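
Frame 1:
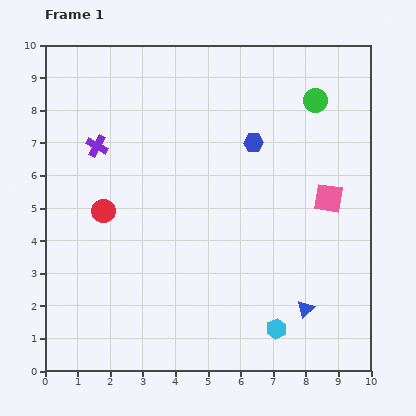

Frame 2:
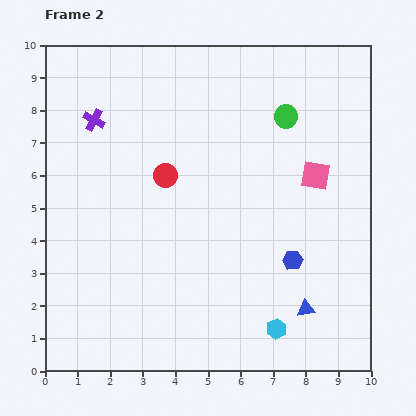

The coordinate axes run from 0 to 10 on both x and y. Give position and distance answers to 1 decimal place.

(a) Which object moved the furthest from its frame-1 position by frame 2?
the blue hexagon

(moved 3.8; next 2.2)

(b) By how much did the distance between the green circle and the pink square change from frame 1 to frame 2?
-1.0

Distance in frame 1: 3.0. Distance in frame 2: 2.0.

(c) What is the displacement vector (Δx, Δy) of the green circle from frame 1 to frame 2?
(-0.9, -0.5)

The green circle was at (8.3, 8.3) in frame 1 and (7.4, 7.8) in frame 2.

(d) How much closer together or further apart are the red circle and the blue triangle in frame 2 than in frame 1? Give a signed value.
-1.0

Distance in frame 1: 6.9. Distance in frame 2: 5.9.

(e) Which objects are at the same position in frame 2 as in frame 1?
the cyan hexagon, the blue triangle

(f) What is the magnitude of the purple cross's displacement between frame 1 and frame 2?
0.8

The purple cross moved from (1.6, 6.9) to (1.5, 7.7), a distance of √(0.1² + 0.8²) ≈ 0.8.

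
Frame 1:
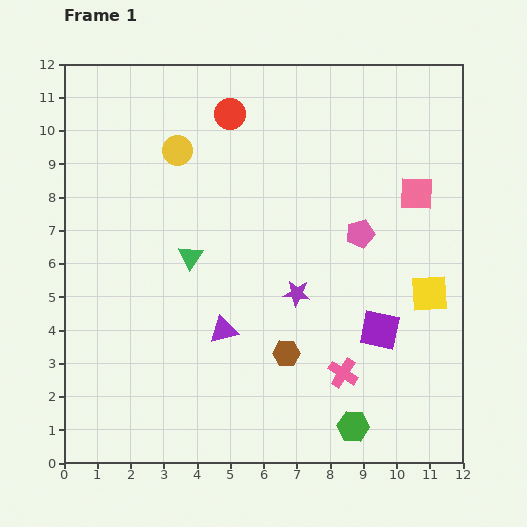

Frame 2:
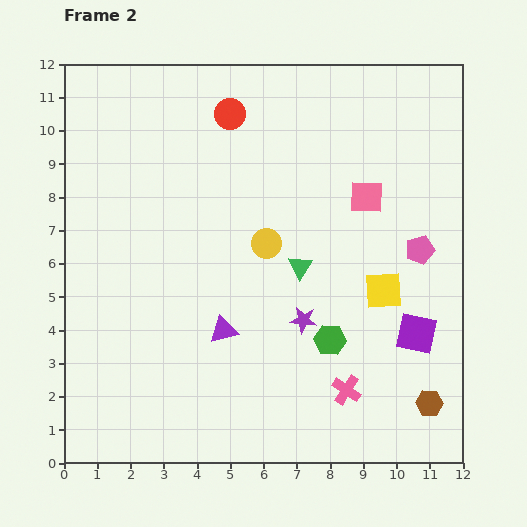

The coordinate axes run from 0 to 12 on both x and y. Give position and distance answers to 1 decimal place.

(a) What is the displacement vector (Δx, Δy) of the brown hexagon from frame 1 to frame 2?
(4.3, -1.5)

The brown hexagon was at (6.7, 3.3) in frame 1 and (11.0, 1.8) in frame 2.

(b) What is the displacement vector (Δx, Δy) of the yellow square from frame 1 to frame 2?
(-1.4, 0.1)

The yellow square was at (11.0, 5.1) in frame 1 and (9.6, 5.2) in frame 2.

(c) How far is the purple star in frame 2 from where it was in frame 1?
0.8

The purple star moved from (7.0, 5.1) to (7.2, 4.3), a distance of √(0.2² + 0.8²) ≈ 0.8.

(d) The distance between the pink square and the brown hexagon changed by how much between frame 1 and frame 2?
+0.3

Distance in frame 1: 6.2. Distance in frame 2: 6.5.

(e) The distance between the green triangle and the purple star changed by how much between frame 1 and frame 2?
-1.8

Distance in frame 1: 3.4. Distance in frame 2: 1.6.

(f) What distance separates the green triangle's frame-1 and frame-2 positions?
3.3

The green triangle moved from (3.8, 6.2) to (7.1, 5.9), a distance of √(3.3² + 0.3²) ≈ 3.3.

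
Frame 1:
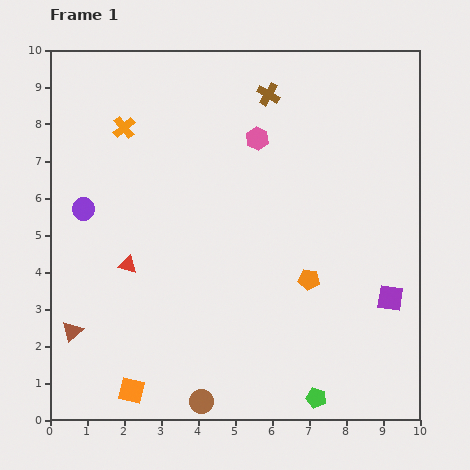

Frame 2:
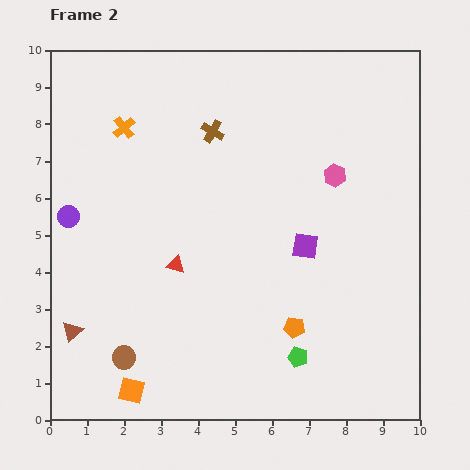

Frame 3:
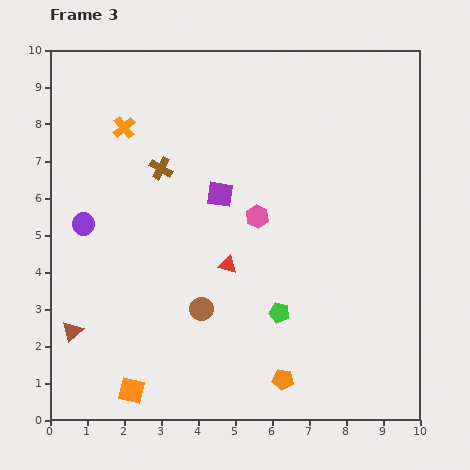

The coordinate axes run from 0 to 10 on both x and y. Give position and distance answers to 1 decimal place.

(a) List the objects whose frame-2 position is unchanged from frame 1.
the orange cross, the brown triangle, the orange square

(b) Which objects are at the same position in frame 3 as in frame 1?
the orange cross, the brown triangle, the orange square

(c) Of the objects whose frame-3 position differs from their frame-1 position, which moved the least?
the purple circle

(moved 0.4)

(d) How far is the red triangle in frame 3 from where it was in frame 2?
1.4

The red triangle moved from (3.4, 4.2) to (4.8, 4.2), a distance of √(1.4² + 0.0²) ≈ 1.4.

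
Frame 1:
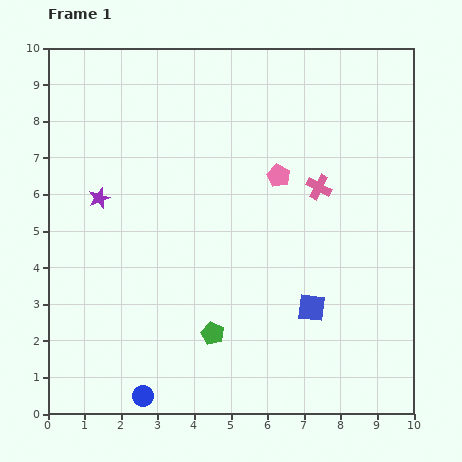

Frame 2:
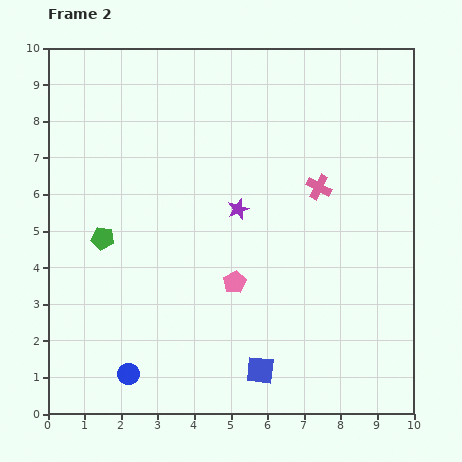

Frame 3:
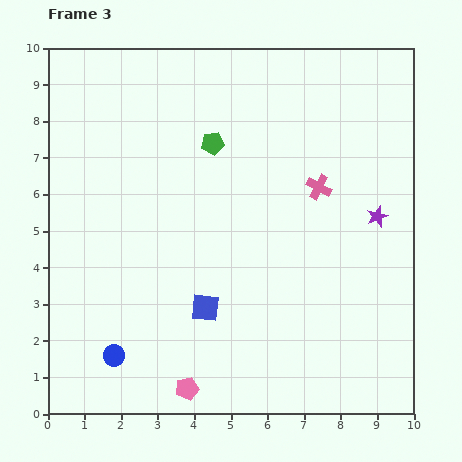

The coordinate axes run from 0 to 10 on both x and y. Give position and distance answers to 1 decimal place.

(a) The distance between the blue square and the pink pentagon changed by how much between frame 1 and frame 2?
-1.2

Distance in frame 1: 3.7. Distance in frame 2: 2.5.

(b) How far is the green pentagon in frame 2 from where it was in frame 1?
4.0

The green pentagon moved from (4.5, 2.2) to (1.5, 4.8), a distance of √(3.0² + 2.6²) ≈ 4.0.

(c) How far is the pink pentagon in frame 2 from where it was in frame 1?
3.1

The pink pentagon moved from (6.3, 6.5) to (5.1, 3.6), a distance of √(1.2² + 2.9²) ≈ 3.1.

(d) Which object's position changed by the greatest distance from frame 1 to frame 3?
the purple star

(moved 7.6; next 6.3)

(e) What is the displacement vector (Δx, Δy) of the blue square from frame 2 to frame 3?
(-1.5, 1.7)

The blue square was at (5.8, 1.2) in frame 2 and (4.3, 2.9) in frame 3.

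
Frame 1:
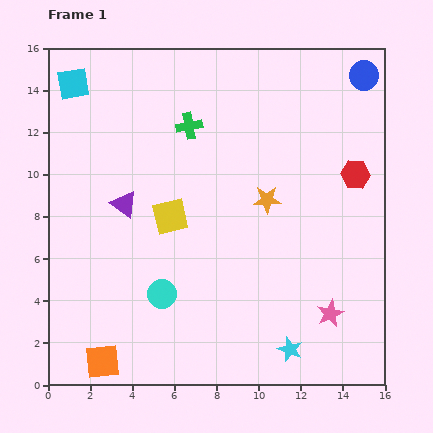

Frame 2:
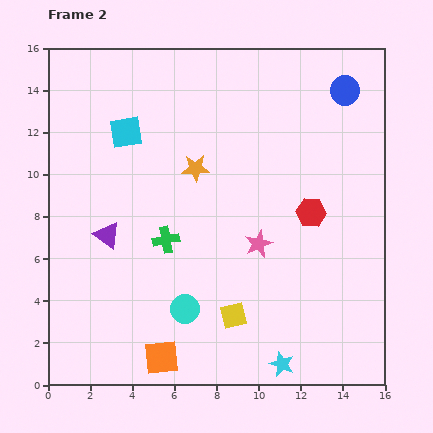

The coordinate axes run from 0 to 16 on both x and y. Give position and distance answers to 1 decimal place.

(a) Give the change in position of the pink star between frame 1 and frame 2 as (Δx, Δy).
(-3.4, 3.3)

The pink star was at (13.4, 3.4) in frame 1 and (10.0, 6.7) in frame 2.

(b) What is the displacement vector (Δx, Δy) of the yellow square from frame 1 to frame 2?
(3.0, -4.7)

The yellow square was at (5.8, 8.0) in frame 1 and (8.8, 3.3) in frame 2.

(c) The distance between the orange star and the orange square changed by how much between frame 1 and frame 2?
-1.9

Distance in frame 1: 11.0. Distance in frame 2: 9.1.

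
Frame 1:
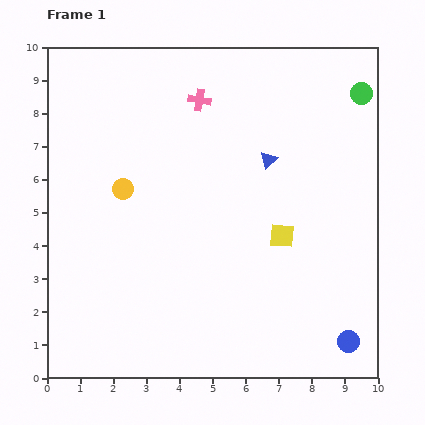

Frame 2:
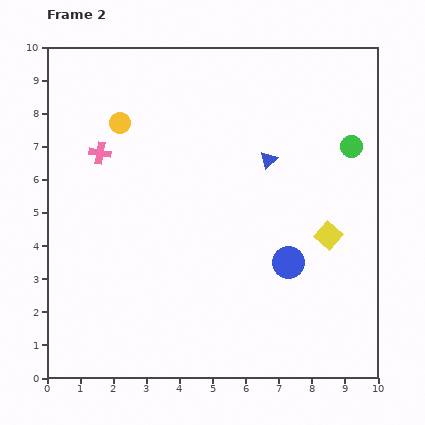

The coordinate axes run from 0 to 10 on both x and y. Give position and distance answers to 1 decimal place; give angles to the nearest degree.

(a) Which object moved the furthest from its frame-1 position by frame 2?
the pink cross

(moved 3.4; next 3.0)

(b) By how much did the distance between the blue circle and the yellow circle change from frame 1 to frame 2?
-1.6

Distance in frame 1: 8.2. Distance in frame 2: 6.6.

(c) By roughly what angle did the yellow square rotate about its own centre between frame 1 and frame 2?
36° clockwise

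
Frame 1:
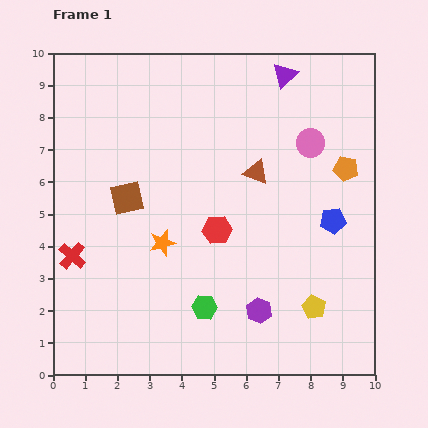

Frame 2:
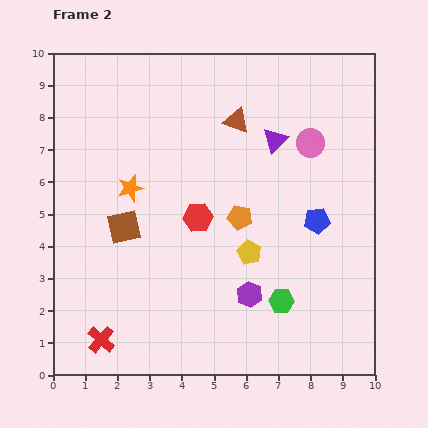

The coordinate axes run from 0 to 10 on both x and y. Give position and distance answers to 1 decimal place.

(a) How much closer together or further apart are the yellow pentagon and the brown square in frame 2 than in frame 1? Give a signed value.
-2.7

Distance in frame 1: 6.7. Distance in frame 2: 4.0.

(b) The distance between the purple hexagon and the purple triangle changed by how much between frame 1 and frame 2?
-2.4

Distance in frame 1: 7.3. Distance in frame 2: 4.9.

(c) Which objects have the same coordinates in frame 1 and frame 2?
the pink circle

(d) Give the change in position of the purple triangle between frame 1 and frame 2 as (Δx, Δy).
(-0.3, -2.0)

The purple triangle was at (7.2, 9.3) in frame 1 and (6.9, 7.3) in frame 2.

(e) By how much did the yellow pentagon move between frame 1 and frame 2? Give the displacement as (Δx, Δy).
(-2.0, 1.7)

The yellow pentagon was at (8.1, 2.1) in frame 1 and (6.1, 3.8) in frame 2.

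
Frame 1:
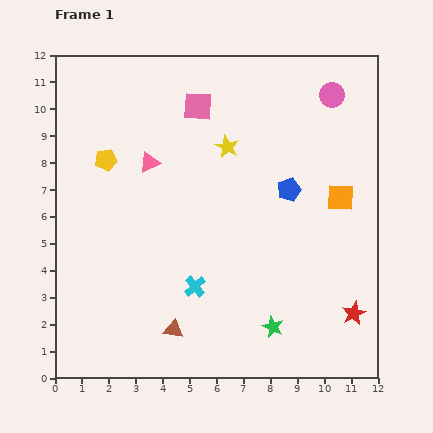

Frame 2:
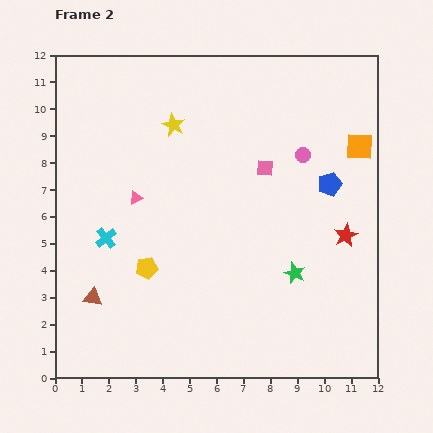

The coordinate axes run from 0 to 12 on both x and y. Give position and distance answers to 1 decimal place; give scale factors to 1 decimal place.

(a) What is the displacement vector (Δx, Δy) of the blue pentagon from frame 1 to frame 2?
(1.5, 0.2)

The blue pentagon was at (8.7, 7.0) in frame 1 and (10.2, 7.2) in frame 2.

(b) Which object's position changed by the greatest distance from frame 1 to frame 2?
the yellow pentagon

(moved 4.3; next 3.8)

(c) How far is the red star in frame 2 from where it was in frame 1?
2.9

The red star moved from (11.1, 2.4) to (10.8, 5.3), a distance of √(0.3² + 2.9²) ≈ 2.9.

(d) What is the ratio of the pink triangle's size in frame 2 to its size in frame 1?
0.7×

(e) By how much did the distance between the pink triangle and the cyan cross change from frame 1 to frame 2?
-3.0

Distance in frame 1: 4.9. Distance in frame 2: 1.9.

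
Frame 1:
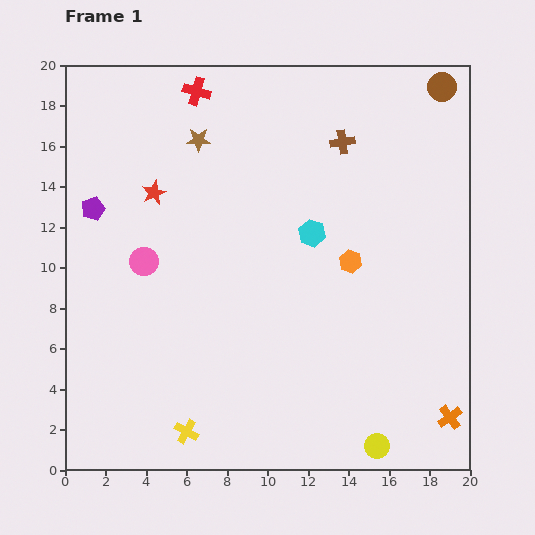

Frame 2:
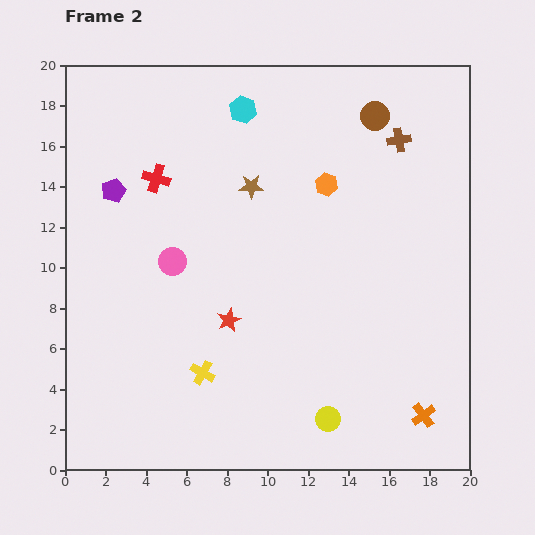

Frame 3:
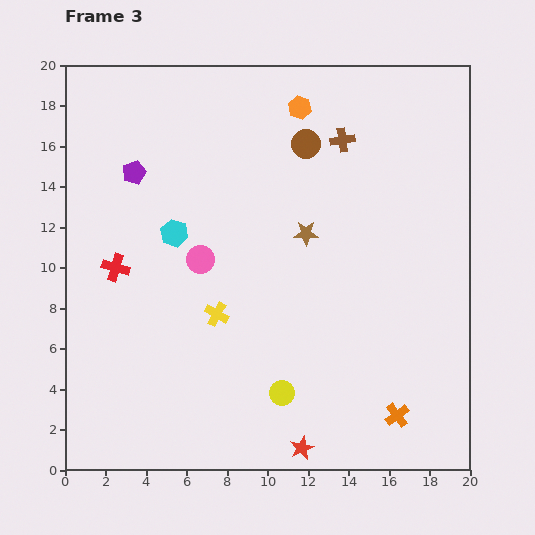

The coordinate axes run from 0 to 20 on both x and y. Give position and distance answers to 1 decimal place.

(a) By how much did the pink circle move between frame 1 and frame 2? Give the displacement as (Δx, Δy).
(1.4, 0.0)

The pink circle was at (3.9, 10.3) in frame 1 and (5.3, 10.3) in frame 2.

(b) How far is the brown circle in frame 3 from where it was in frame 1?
7.3

The brown circle moved from (18.6, 18.9) to (11.9, 16.1), a distance of √(6.7² + 2.8²) ≈ 7.3.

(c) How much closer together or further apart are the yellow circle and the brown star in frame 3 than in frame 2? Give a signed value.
-4.1

Distance in frame 2: 12.1. Distance in frame 3: 8.0.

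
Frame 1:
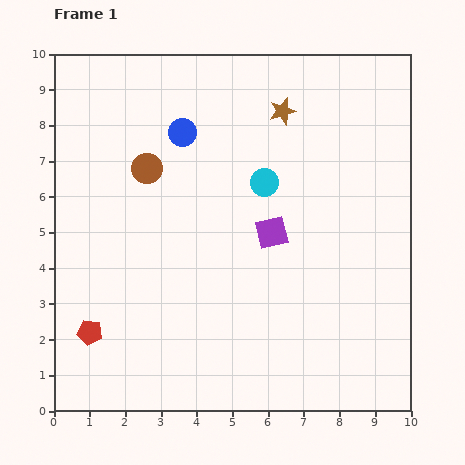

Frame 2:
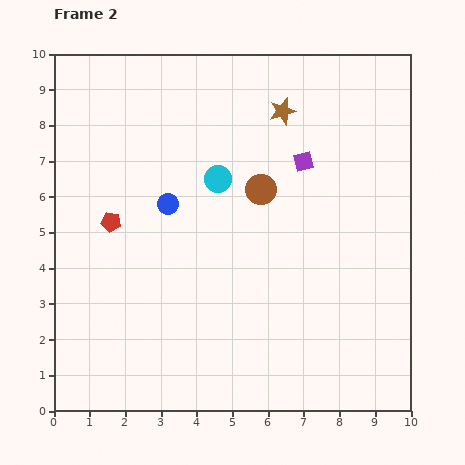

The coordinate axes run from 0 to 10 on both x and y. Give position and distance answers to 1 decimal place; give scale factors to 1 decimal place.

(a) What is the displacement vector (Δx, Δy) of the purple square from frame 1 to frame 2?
(0.9, 2.0)

The purple square was at (6.1, 5.0) in frame 1 and (7.0, 7.0) in frame 2.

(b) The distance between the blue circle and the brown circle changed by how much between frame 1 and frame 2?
+1.2

Distance in frame 1: 1.4. Distance in frame 2: 2.6.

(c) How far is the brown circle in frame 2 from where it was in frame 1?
3.3

The brown circle moved from (2.6, 6.8) to (5.8, 6.2), a distance of √(3.2² + 0.6²) ≈ 3.3.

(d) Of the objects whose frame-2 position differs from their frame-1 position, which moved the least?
the cyan circle

(moved 1.3)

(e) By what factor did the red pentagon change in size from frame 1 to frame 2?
0.8×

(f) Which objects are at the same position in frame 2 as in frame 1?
the brown star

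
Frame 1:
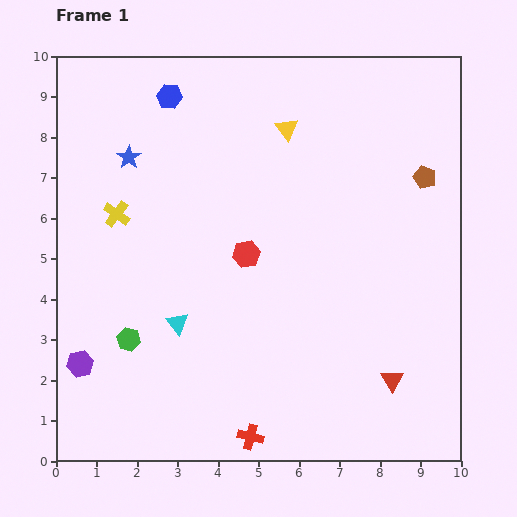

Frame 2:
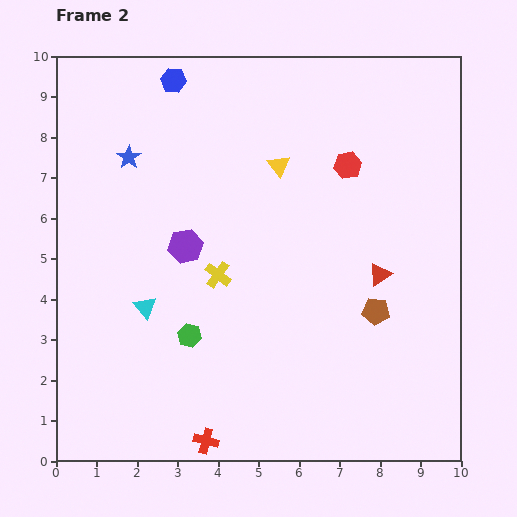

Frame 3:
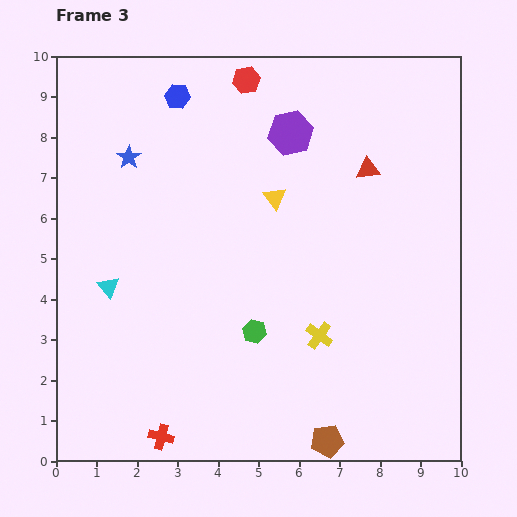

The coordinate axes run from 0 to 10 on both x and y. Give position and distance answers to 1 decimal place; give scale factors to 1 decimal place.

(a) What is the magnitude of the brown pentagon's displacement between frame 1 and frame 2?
3.5

The brown pentagon moved from (9.1, 7.0) to (7.9, 3.7), a distance of √(1.2² + 3.3²) ≈ 3.5.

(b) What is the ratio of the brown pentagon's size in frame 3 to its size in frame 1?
1.4×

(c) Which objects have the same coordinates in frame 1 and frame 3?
the blue star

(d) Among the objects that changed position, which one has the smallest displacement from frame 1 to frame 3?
the blue hexagon

(moved 0.2)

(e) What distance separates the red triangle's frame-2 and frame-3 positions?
2.6

The red triangle moved from (8.0, 4.6) to (7.7, 7.2), a distance of √(0.3² + 2.6²) ≈ 2.6.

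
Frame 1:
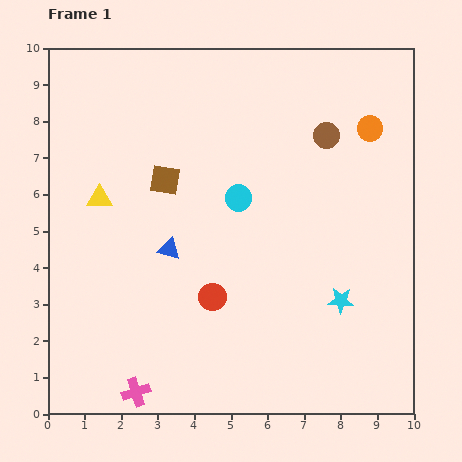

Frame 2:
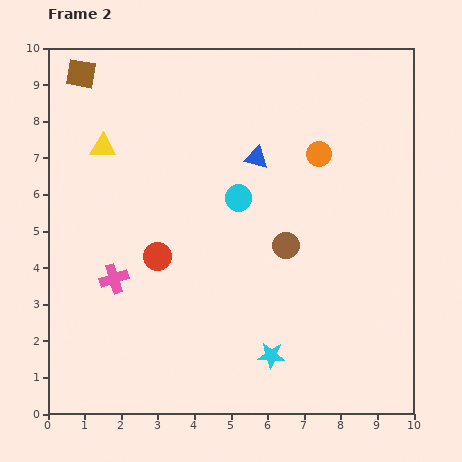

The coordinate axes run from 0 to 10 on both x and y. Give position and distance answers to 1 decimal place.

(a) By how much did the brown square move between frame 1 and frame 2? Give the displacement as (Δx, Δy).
(-2.3, 2.9)

The brown square was at (3.2, 6.4) in frame 1 and (0.9, 9.3) in frame 2.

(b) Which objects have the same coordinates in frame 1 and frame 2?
the cyan circle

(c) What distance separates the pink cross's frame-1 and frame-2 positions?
3.2

The pink cross moved from (2.4, 0.6) to (1.8, 3.7), a distance of √(0.6² + 3.1²) ≈ 3.2.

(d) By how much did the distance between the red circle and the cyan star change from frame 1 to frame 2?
+0.6

Distance in frame 1: 3.5. Distance in frame 2: 4.1.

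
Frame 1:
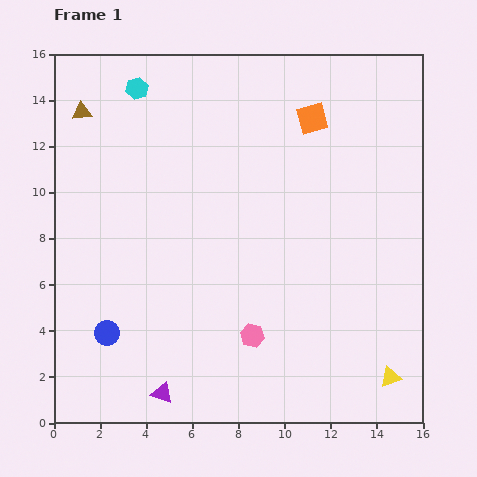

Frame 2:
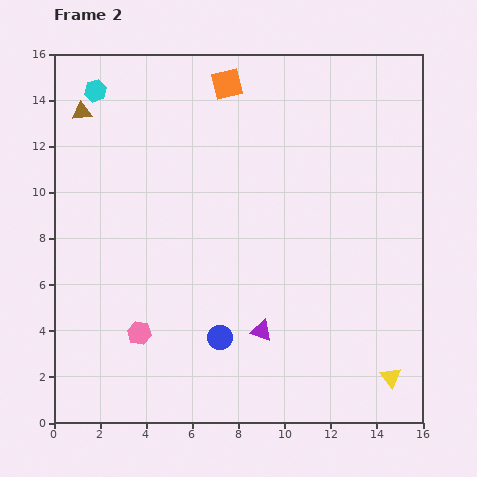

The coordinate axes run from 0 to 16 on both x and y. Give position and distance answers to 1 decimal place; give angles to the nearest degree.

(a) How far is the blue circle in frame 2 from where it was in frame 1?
4.9

The blue circle moved from (2.3, 3.9) to (7.2, 3.7), a distance of √(4.9² + 0.2²) ≈ 4.9.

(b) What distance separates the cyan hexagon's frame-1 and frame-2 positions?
1.8

The cyan hexagon moved from (3.6, 14.5) to (1.8, 14.4), a distance of √(1.8² + 0.1²) ≈ 1.8.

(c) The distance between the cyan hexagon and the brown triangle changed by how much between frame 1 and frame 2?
-1.5

Distance in frame 1: 2.6. Distance in frame 2: 1.1.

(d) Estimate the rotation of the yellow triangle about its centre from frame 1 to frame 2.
49° counter-clockwise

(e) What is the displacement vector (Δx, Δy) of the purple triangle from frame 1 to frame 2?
(4.3, 2.7)

The purple triangle was at (4.7, 1.3) in frame 1 and (9.0, 4.0) in frame 2.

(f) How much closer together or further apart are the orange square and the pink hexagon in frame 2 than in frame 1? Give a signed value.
+1.6

Distance in frame 1: 9.8. Distance in frame 2: 11.4.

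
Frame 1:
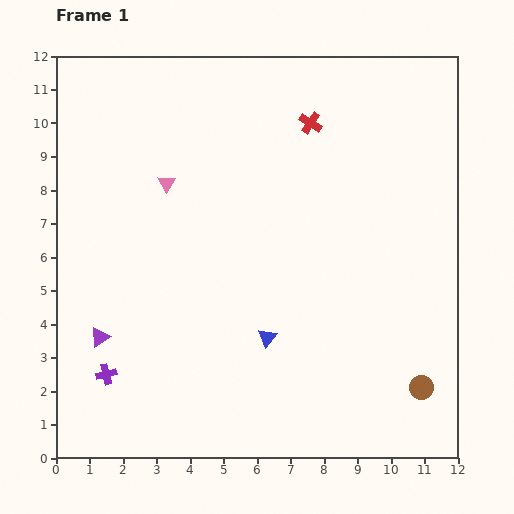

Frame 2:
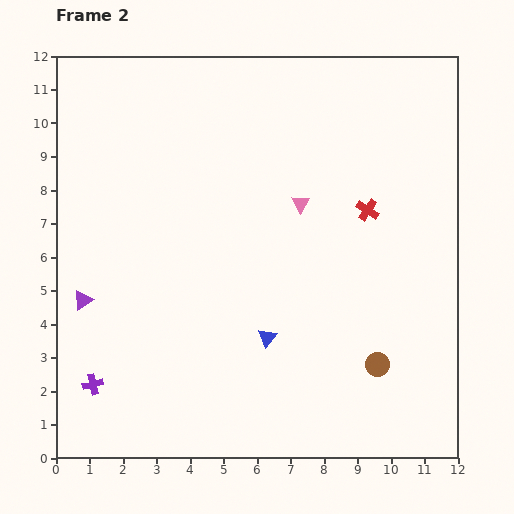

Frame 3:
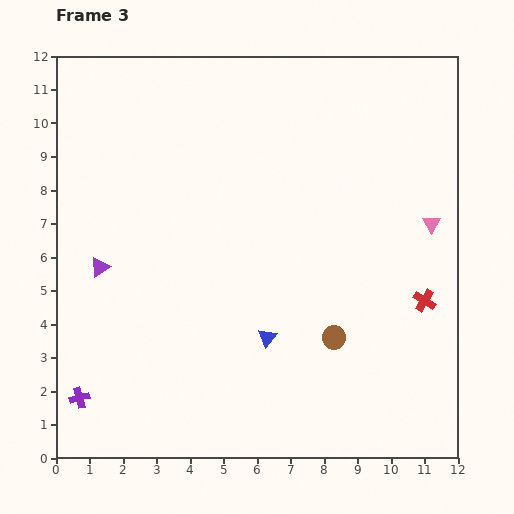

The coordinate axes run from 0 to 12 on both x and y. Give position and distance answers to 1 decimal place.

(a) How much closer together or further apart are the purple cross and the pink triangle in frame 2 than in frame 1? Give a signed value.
+2.2

Distance in frame 1: 6.0. Distance in frame 2: 8.2.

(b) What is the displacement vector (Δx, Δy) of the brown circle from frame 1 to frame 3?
(-2.6, 1.5)

The brown circle was at (10.9, 2.1) in frame 1 and (8.3, 3.6) in frame 3.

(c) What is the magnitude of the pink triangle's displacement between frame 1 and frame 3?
8.0

The pink triangle moved from (3.3, 8.2) to (11.2, 7.0), a distance of √(7.9² + 1.2²) ≈ 8.0.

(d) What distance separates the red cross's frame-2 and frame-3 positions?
3.2

The red cross moved from (9.3, 7.4) to (11.0, 4.7), a distance of √(1.7² + 2.7²) ≈ 3.2.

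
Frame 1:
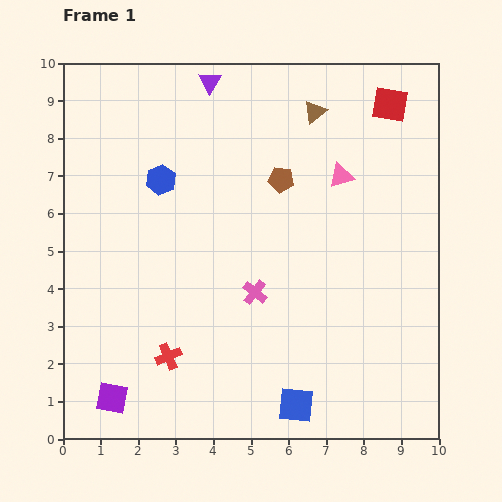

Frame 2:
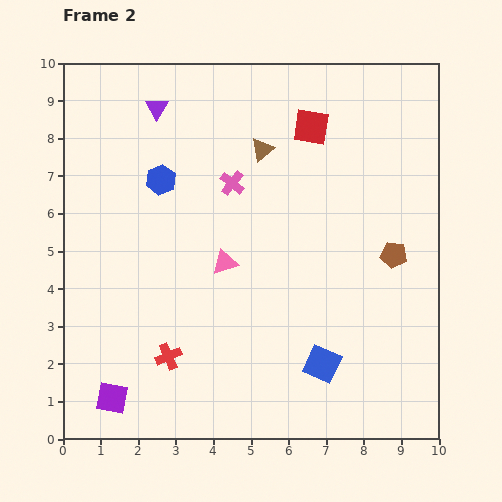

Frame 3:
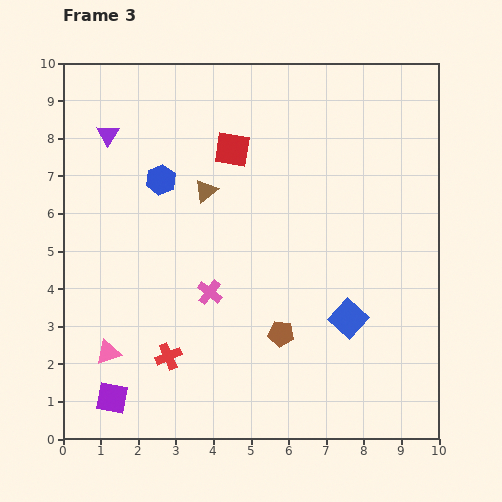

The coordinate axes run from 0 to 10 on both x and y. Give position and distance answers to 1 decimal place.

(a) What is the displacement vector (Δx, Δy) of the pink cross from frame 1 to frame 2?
(-0.6, 2.9)

The pink cross was at (5.1, 3.9) in frame 1 and (4.5, 6.8) in frame 2.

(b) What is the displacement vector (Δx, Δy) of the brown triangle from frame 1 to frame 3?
(-2.9, -2.1)

The brown triangle was at (6.7, 8.7) in frame 1 and (3.8, 6.6) in frame 3.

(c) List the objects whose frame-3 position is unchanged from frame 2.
the purple square, the blue hexagon, the red cross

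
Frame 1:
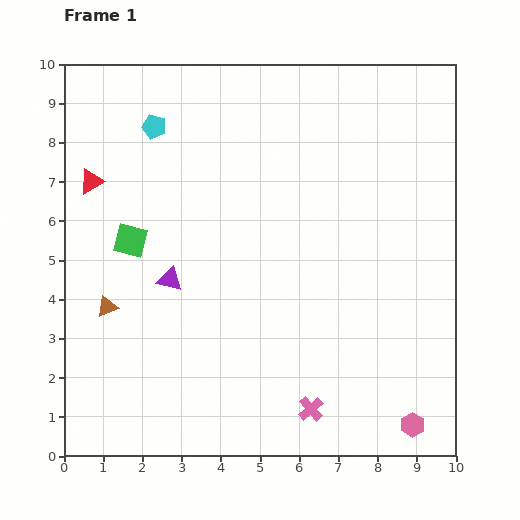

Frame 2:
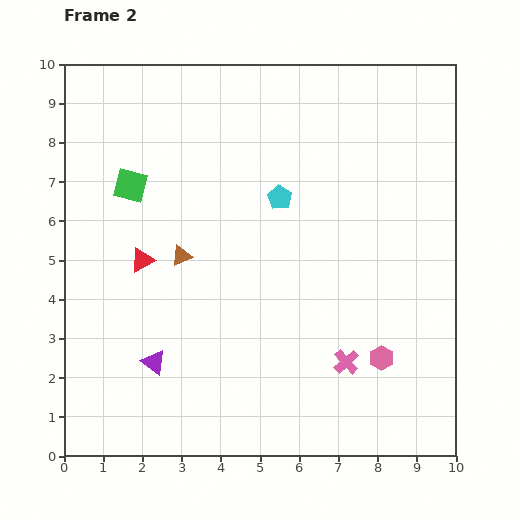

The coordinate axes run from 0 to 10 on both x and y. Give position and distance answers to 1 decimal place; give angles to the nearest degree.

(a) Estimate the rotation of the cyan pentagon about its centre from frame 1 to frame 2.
16° clockwise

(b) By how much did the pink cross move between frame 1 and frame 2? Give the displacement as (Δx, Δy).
(0.9, 1.2)

The pink cross was at (6.3, 1.2) in frame 1 and (7.2, 2.4) in frame 2.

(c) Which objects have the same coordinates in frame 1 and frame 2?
none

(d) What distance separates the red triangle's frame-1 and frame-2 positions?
2.4

The red triangle moved from (0.7, 7.0) to (2.0, 5.0), a distance of √(1.3² + 2.0²) ≈ 2.4.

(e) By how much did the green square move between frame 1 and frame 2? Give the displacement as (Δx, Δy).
(0.0, 1.4)

The green square was at (1.7, 5.5) in frame 1 and (1.7, 6.9) in frame 2.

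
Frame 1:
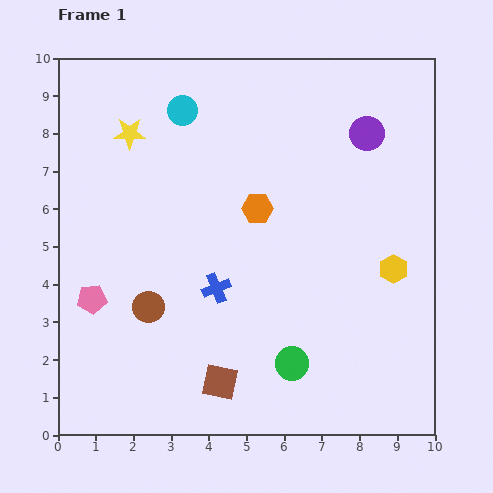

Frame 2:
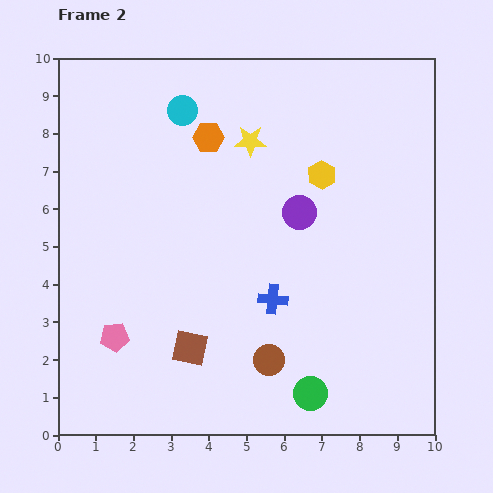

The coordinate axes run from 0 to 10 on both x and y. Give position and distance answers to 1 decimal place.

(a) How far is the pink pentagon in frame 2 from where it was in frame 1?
1.2

The pink pentagon moved from (0.9, 3.6) to (1.5, 2.6), a distance of √(0.6² + 1.0²) ≈ 1.2.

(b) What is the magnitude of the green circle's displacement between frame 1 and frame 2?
0.9

The green circle moved from (6.2, 1.9) to (6.7, 1.1), a distance of √(0.5² + 0.8²) ≈ 0.9.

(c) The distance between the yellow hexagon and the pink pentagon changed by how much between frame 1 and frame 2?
-1.0

Distance in frame 1: 8.0. Distance in frame 2: 7.0.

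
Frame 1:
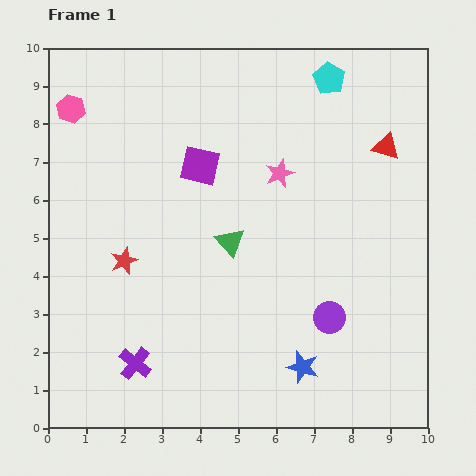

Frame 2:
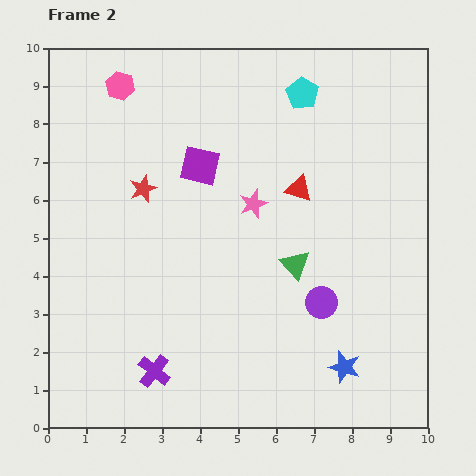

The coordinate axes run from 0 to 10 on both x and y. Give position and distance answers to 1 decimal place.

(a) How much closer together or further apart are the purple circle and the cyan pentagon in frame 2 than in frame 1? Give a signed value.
-0.8

Distance in frame 1: 6.3. Distance in frame 2: 5.5.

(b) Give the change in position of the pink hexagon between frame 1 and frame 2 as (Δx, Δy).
(1.3, 0.6)

The pink hexagon was at (0.6, 8.4) in frame 1 and (1.9, 9.0) in frame 2.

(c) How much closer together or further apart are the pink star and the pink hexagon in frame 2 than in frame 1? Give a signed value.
-1.1

Distance in frame 1: 5.8. Distance in frame 2: 4.7.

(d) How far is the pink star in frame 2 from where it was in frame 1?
1.1

The pink star moved from (6.1, 6.7) to (5.4, 5.9), a distance of √(0.7² + 0.8²) ≈ 1.1.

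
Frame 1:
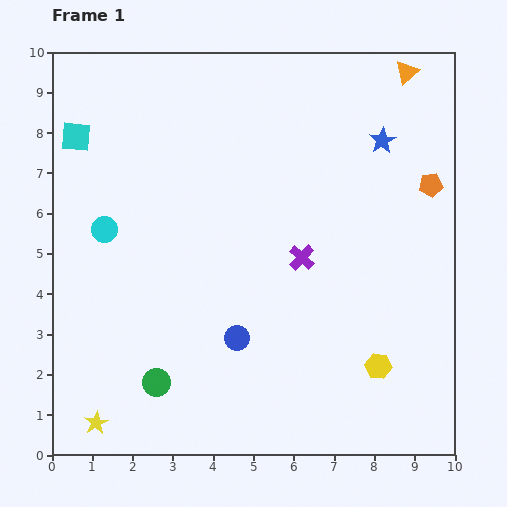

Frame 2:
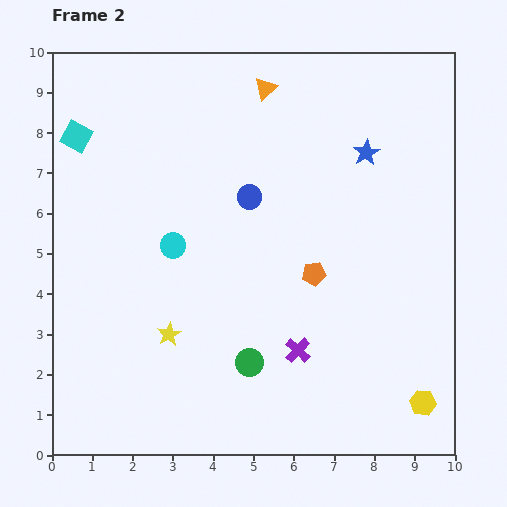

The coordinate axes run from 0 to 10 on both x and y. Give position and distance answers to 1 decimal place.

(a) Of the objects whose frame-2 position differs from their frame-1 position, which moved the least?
the blue star

(moved 0.5)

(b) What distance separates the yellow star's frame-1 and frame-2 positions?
2.8

The yellow star moved from (1.1, 0.8) to (2.9, 3.0), a distance of √(1.8² + 2.2²) ≈ 2.8.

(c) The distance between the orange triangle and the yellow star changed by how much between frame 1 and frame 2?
-5.0

Distance in frame 1: 11.6. Distance in frame 2: 6.6.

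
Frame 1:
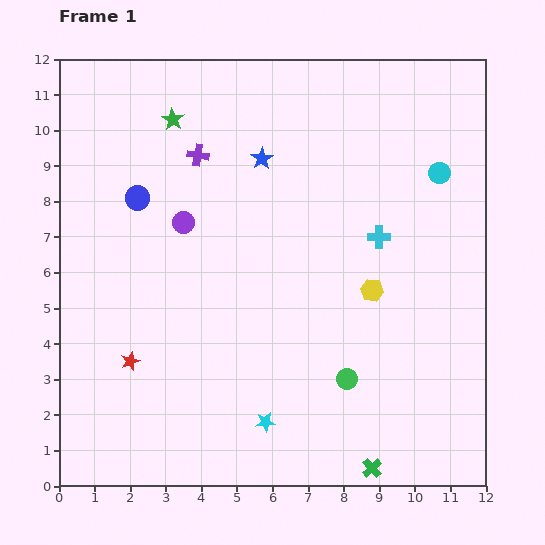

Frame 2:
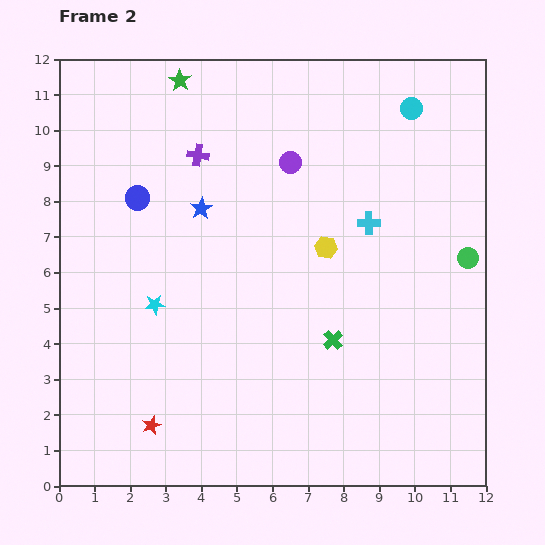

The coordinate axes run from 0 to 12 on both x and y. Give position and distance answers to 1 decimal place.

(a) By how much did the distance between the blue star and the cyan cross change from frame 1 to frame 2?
+0.7

Distance in frame 1: 4.0. Distance in frame 2: 4.7.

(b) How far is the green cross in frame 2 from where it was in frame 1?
3.8

The green cross moved from (8.8, 0.5) to (7.7, 4.1), a distance of √(1.1² + 3.6²) ≈ 3.8.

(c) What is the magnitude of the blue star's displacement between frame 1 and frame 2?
2.2

The blue star moved from (5.7, 9.2) to (4.0, 7.8), a distance of √(1.7² + 1.4²) ≈ 2.2.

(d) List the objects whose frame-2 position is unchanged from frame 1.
the blue circle, the purple cross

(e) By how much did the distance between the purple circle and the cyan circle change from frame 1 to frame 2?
-3.6

Distance in frame 1: 7.3. Distance in frame 2: 3.7.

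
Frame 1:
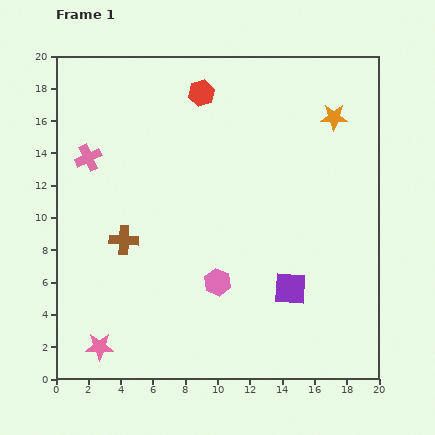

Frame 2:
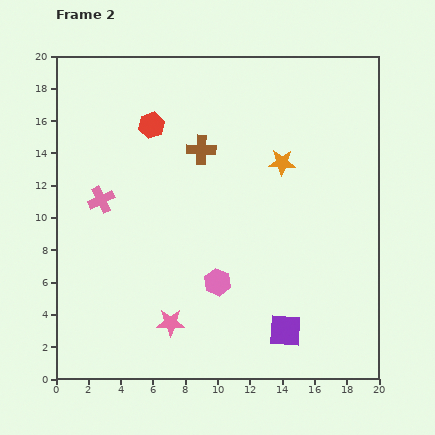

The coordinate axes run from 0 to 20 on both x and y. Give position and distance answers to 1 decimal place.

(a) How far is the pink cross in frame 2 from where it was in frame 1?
2.7

The pink cross moved from (2.0, 13.7) to (2.8, 11.1), a distance of √(0.8² + 2.6²) ≈ 2.7.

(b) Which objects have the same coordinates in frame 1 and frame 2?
the pink hexagon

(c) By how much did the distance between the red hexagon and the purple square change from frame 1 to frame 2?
+1.9

Distance in frame 1: 13.3. Distance in frame 2: 15.2.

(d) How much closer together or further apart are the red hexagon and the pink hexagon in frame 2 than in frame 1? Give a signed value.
-1.2

Distance in frame 1: 11.7. Distance in frame 2: 10.5.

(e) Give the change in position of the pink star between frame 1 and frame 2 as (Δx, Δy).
(4.4, 1.5)

The pink star was at (2.7, 2.0) in frame 1 and (7.1, 3.5) in frame 2.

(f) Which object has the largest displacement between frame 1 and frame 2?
the brown cross

(moved 7.4; next 4.6)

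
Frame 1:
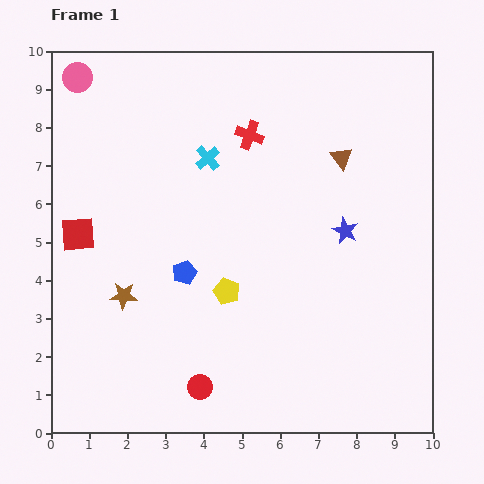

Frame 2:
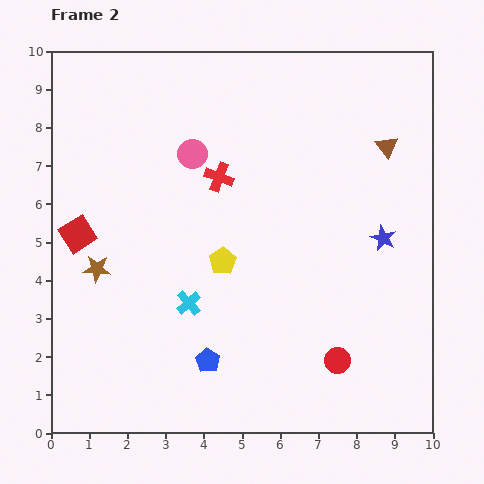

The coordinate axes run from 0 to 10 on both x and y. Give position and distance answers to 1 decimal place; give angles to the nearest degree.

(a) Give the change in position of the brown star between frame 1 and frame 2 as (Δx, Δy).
(-0.7, 0.7)

The brown star was at (1.9, 3.6) in frame 1 and (1.2, 4.3) in frame 2.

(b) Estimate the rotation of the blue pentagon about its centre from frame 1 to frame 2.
19° counter-clockwise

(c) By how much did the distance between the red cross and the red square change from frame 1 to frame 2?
-1.2

Distance in frame 1: 5.2. Distance in frame 2: 4.0.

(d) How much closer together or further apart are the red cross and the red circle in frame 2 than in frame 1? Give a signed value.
-1.0

Distance in frame 1: 6.7. Distance in frame 2: 5.7.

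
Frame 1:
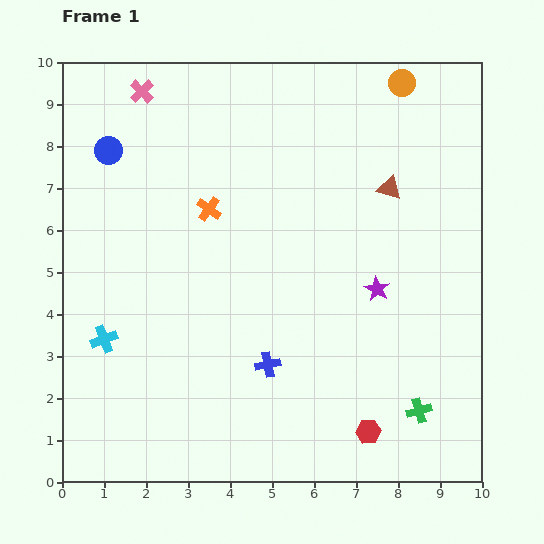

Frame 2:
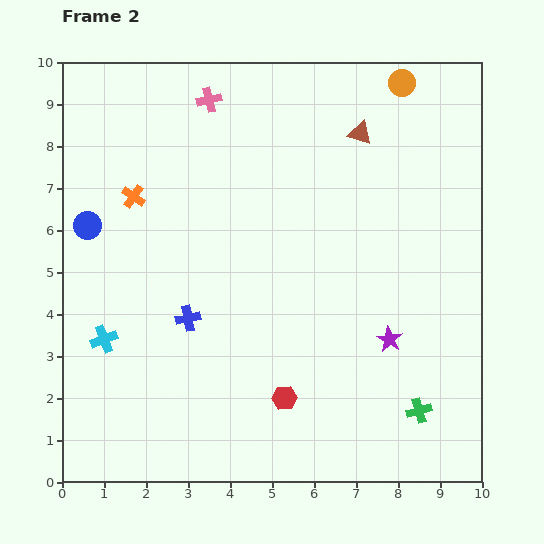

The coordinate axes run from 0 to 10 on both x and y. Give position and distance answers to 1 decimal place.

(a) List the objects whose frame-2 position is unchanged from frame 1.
the green cross, the cyan cross, the orange circle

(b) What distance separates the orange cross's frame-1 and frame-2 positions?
1.8

The orange cross moved from (3.5, 6.5) to (1.7, 6.8), a distance of √(1.8² + 0.3²) ≈ 1.8.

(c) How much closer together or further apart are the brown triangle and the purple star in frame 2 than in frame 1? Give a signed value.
+2.5

Distance in frame 1: 2.4. Distance in frame 2: 4.9.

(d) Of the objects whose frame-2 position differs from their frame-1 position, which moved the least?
the purple star

(moved 1.2)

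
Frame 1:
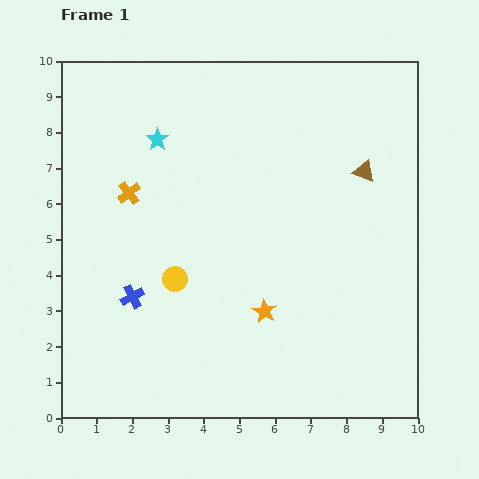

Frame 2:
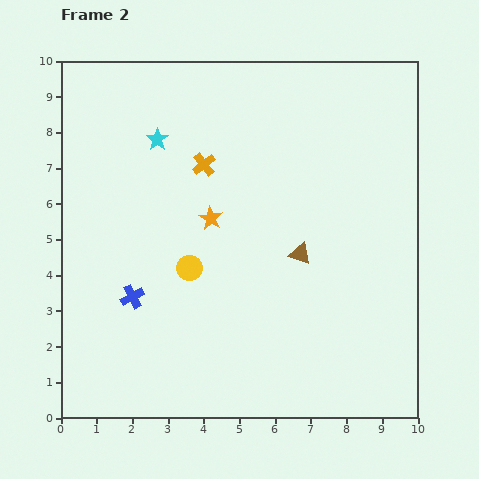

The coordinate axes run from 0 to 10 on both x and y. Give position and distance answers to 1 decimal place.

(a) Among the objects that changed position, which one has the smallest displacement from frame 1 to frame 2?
the yellow circle

(moved 0.5)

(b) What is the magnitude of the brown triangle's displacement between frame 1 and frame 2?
2.9

The brown triangle moved from (8.5, 6.9) to (6.7, 4.6), a distance of √(1.8² + 2.3²) ≈ 2.9.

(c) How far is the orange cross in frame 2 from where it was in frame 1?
2.2

The orange cross moved from (1.9, 6.3) to (4.0, 7.1), a distance of √(2.1² + 0.8²) ≈ 2.2.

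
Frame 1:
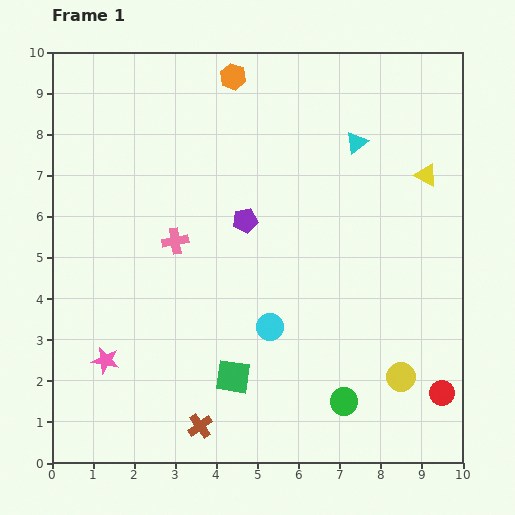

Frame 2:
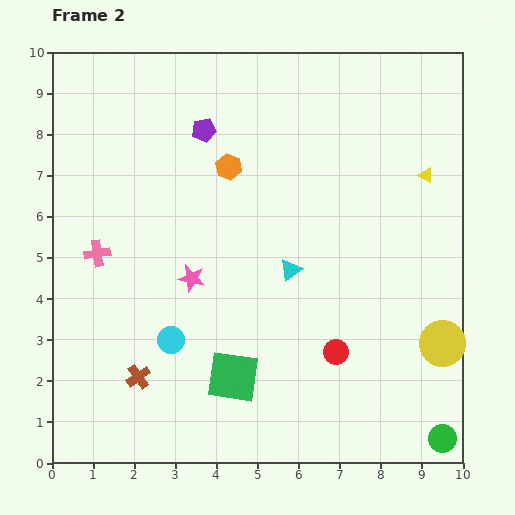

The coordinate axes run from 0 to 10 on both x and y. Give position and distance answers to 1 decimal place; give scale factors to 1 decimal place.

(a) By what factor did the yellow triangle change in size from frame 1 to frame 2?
0.7×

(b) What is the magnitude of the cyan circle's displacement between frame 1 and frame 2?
2.4

The cyan circle moved from (5.3, 3.3) to (2.9, 3.0), a distance of √(2.4² + 0.3²) ≈ 2.4.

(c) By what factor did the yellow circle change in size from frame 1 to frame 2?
1.6×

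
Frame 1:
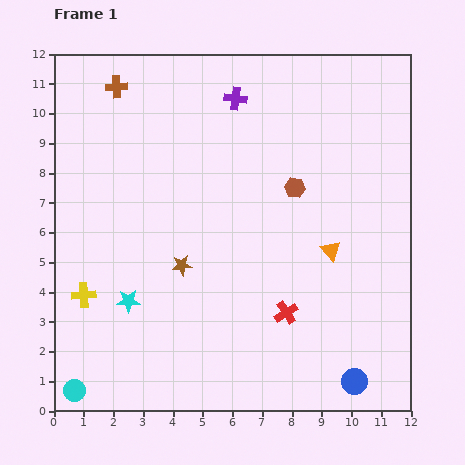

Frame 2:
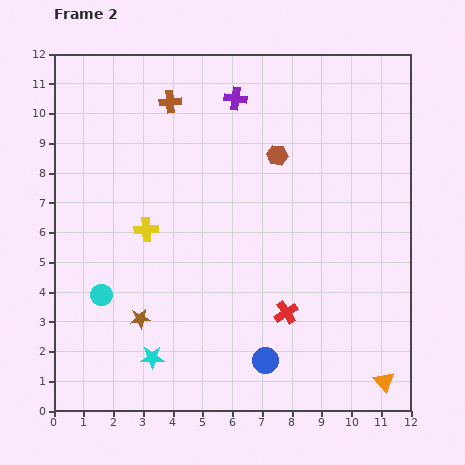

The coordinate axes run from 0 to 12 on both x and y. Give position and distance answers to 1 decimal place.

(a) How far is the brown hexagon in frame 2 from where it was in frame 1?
1.3

The brown hexagon moved from (8.1, 7.5) to (7.5, 8.6), a distance of √(0.6² + 1.1²) ≈ 1.3.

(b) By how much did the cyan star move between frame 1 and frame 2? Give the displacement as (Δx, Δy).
(0.8, -1.9)

The cyan star was at (2.5, 3.7) in frame 1 and (3.3, 1.8) in frame 2.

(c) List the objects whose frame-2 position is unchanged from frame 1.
the purple cross, the red cross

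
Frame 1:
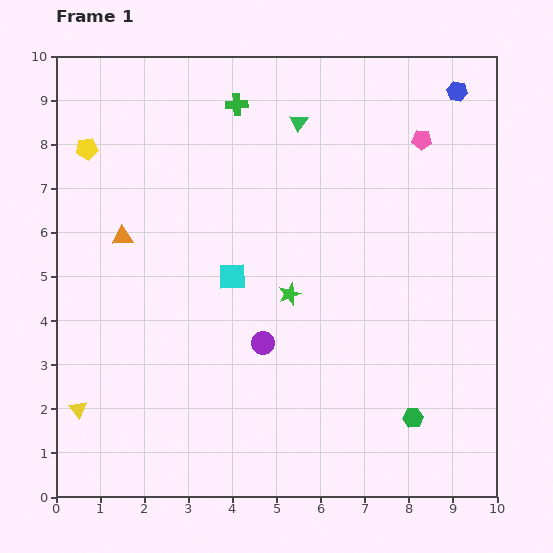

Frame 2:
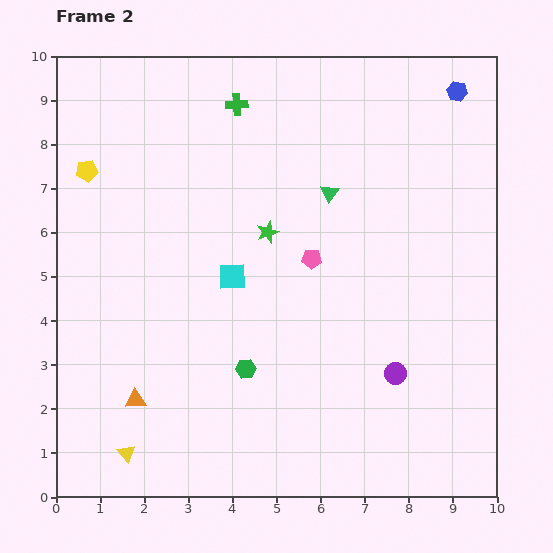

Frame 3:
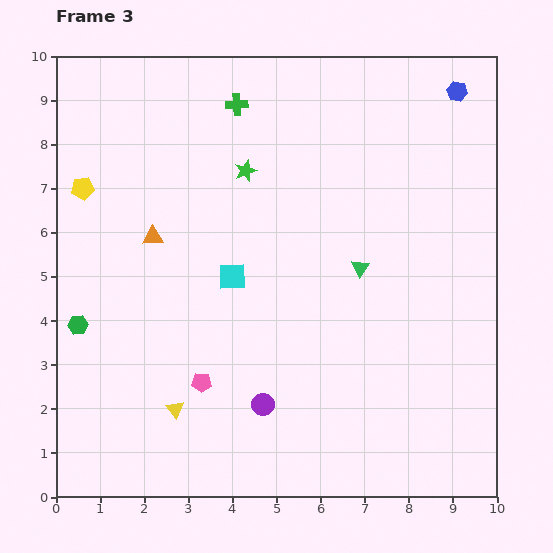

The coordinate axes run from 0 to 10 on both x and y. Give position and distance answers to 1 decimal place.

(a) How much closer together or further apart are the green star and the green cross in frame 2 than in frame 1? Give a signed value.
-1.5

Distance in frame 1: 4.5. Distance in frame 2: 3.0.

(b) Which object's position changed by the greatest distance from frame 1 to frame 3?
the green hexagon

(moved 7.9; next 7.4)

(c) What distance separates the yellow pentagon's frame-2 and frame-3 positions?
0.4

The yellow pentagon moved from (0.7, 7.4) to (0.6, 7.0), a distance of √(0.1² + 0.4²) ≈ 0.4.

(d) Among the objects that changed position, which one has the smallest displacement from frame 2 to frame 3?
the yellow pentagon

(moved 0.4)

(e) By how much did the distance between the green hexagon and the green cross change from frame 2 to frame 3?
+0.2

Distance in frame 2: 6.0. Distance in frame 3: 6.2.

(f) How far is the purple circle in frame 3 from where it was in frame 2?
3.1

The purple circle moved from (7.7, 2.8) to (4.7, 2.1), a distance of √(3.0² + 0.7²) ≈ 3.1.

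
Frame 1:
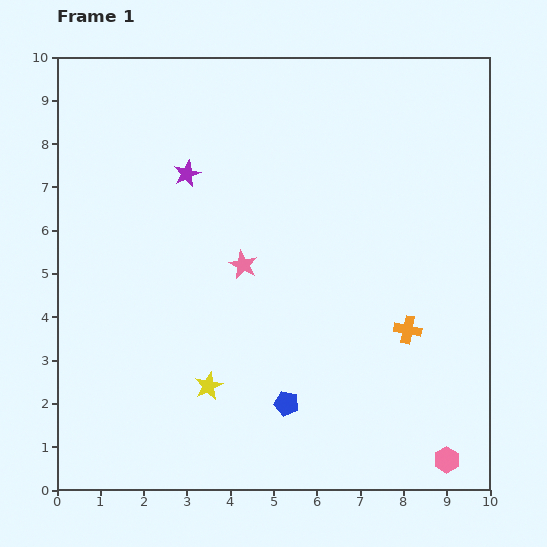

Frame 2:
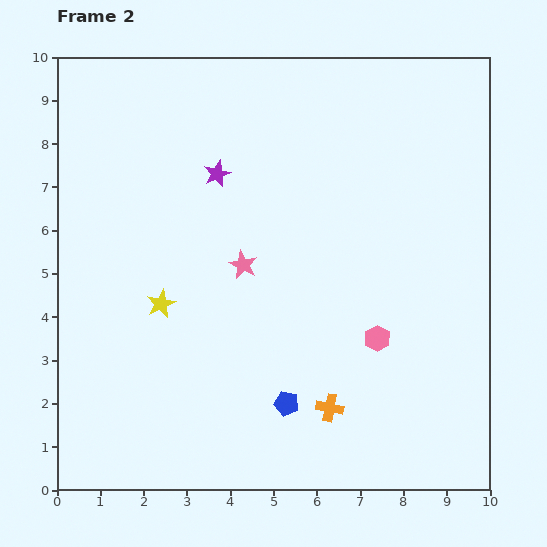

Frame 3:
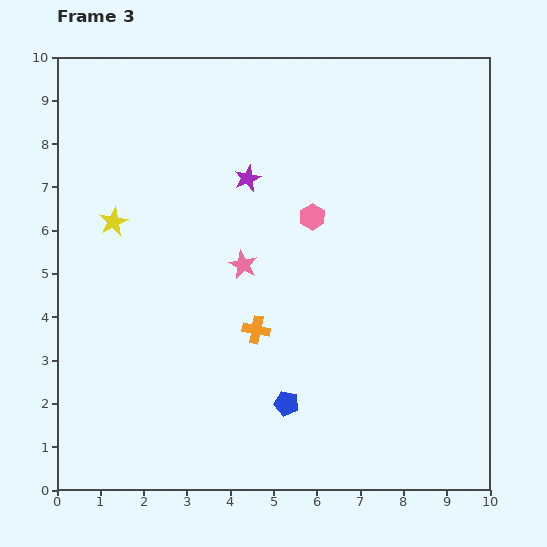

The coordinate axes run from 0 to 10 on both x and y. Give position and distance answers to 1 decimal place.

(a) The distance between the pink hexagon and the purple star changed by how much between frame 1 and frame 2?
-3.6

Distance in frame 1: 8.9. Distance in frame 2: 5.3.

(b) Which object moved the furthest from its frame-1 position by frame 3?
the pink hexagon

(moved 6.4; next 4.4)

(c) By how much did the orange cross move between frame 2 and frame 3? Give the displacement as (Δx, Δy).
(-1.7, 1.8)

The orange cross was at (6.3, 1.9) in frame 2 and (4.6, 3.7) in frame 3.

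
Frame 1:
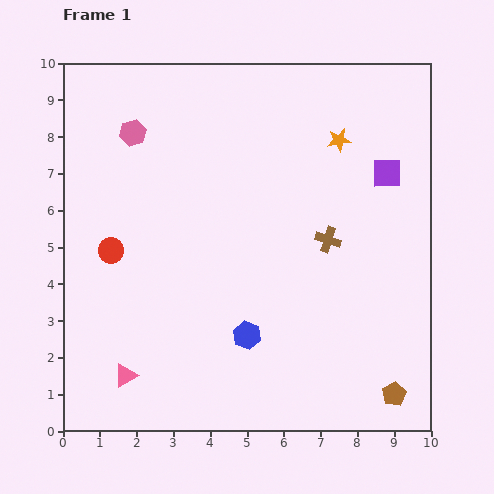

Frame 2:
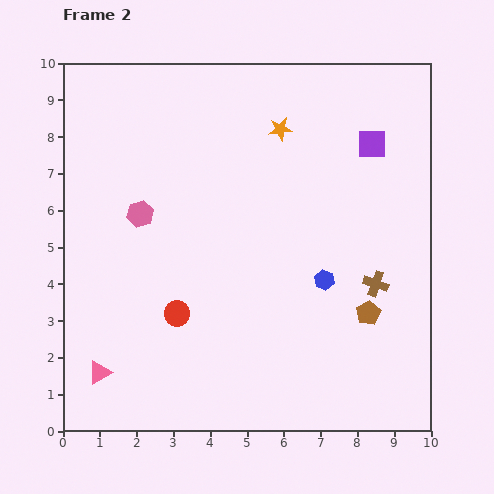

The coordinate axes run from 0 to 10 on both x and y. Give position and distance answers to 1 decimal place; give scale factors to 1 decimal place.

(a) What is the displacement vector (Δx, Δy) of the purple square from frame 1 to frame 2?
(-0.4, 0.8)

The purple square was at (8.8, 7.0) in frame 1 and (8.4, 7.8) in frame 2.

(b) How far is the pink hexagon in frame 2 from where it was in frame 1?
2.2

The pink hexagon moved from (1.9, 8.1) to (2.1, 5.9), a distance of √(0.2² + 2.2²) ≈ 2.2.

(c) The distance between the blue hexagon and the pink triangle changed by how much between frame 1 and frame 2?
+3.1

Distance in frame 1: 3.5. Distance in frame 2: 6.6.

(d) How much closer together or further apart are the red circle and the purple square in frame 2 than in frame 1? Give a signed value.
-0.8

Distance in frame 1: 7.8. Distance in frame 2: 7.0.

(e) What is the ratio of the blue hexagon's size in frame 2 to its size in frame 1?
0.7×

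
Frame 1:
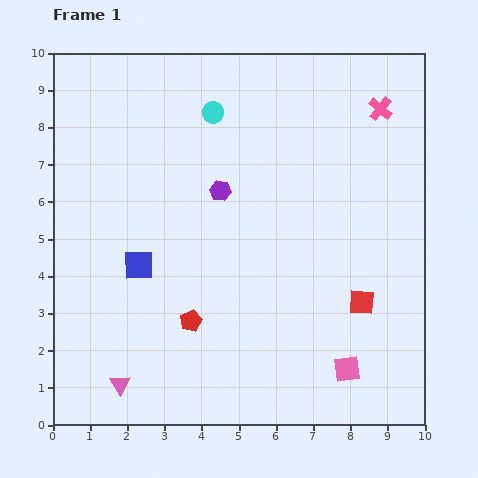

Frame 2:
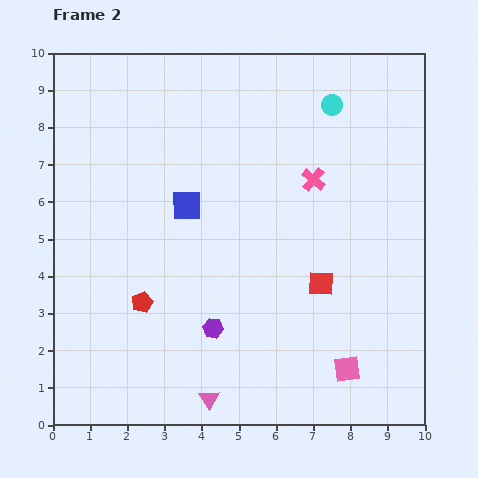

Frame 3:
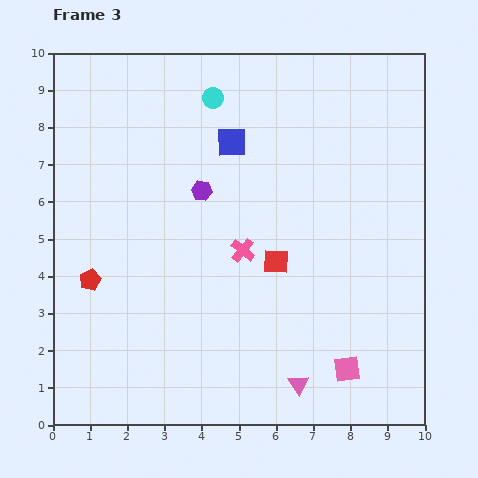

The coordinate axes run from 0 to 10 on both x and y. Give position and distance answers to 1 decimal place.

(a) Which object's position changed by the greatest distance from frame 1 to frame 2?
the purple hexagon

(moved 3.7; next 3.2)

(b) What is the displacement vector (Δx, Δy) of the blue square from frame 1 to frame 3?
(2.5, 3.3)

The blue square was at (2.3, 4.3) in frame 1 and (4.8, 7.6) in frame 3.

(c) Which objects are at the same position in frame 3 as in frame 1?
the pink square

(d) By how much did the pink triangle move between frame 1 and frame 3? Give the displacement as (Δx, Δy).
(4.8, 0.0)

The pink triangle was at (1.8, 1.1) in frame 1 and (6.6, 1.1) in frame 3.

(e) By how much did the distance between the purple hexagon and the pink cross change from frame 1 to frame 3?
-2.9

Distance in frame 1: 4.8. Distance in frame 3: 1.9.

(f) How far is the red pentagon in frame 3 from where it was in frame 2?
1.5

The red pentagon moved from (2.4, 3.3) to (1.0, 3.9), a distance of √(1.4² + 0.6²) ≈ 1.5.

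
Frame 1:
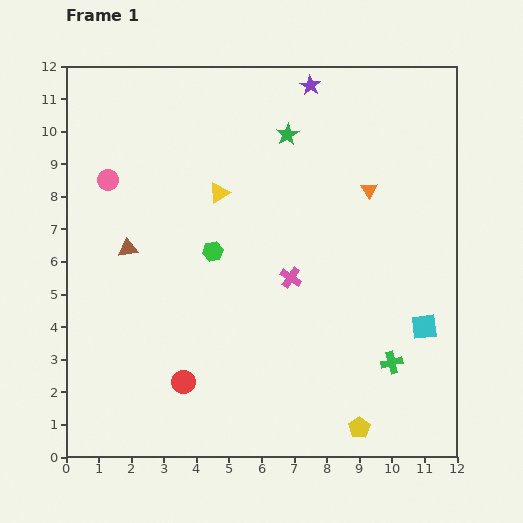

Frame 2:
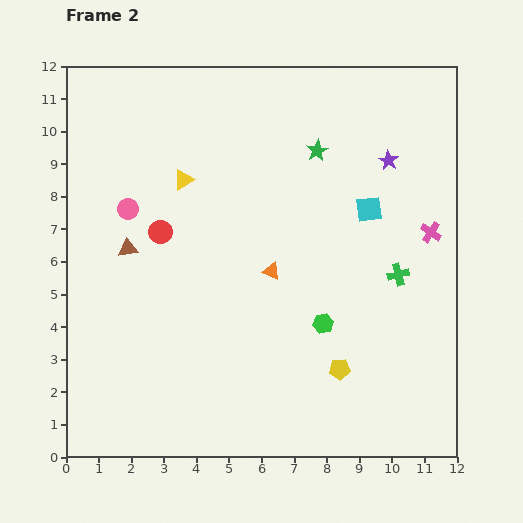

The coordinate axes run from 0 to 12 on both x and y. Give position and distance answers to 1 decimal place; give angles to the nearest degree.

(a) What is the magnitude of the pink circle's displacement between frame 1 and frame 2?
1.1

The pink circle moved from (1.3, 8.5) to (1.9, 7.6), a distance of √(0.6² + 0.9²) ≈ 1.1.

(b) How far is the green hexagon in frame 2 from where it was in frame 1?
4.0

The green hexagon moved from (4.5, 6.3) to (7.9, 4.1), a distance of √(3.4² + 2.2²) ≈ 4.0.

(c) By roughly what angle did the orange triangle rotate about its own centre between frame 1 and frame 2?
36° counter-clockwise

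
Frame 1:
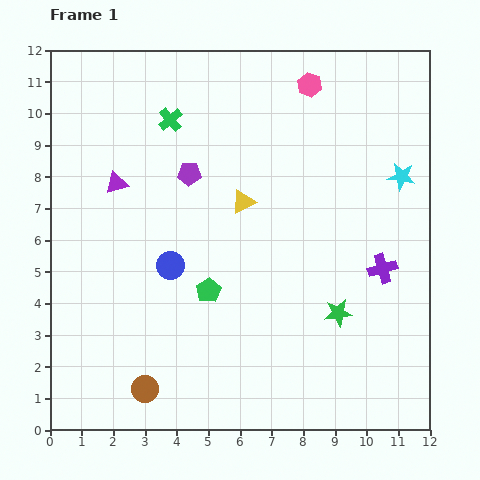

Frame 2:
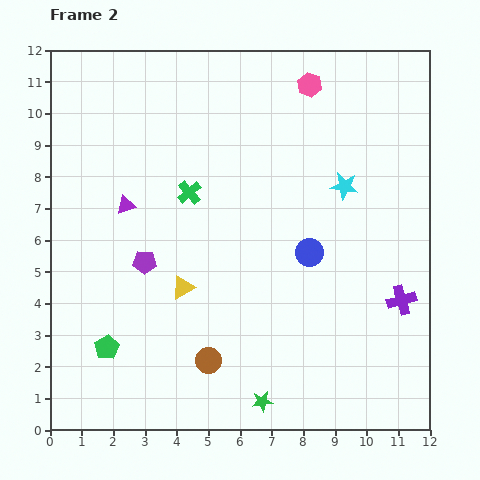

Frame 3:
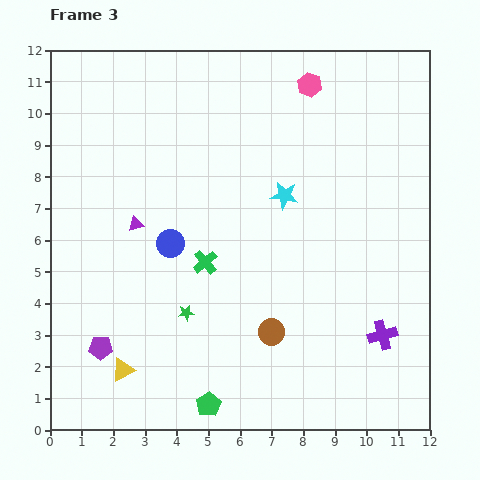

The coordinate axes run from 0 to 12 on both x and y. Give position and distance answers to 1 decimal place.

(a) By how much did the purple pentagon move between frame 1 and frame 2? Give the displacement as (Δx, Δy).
(-1.4, -2.8)

The purple pentagon was at (4.4, 8.1) in frame 1 and (3.0, 5.3) in frame 2.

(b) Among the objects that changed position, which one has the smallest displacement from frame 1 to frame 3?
the blue circle

(moved 0.7)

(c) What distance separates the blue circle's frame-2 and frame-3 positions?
4.4

The blue circle moved from (8.2, 5.6) to (3.8, 5.9), a distance of √(4.4² + 0.3²) ≈ 4.4.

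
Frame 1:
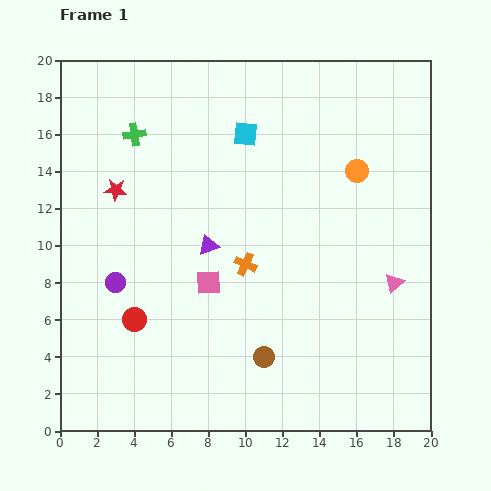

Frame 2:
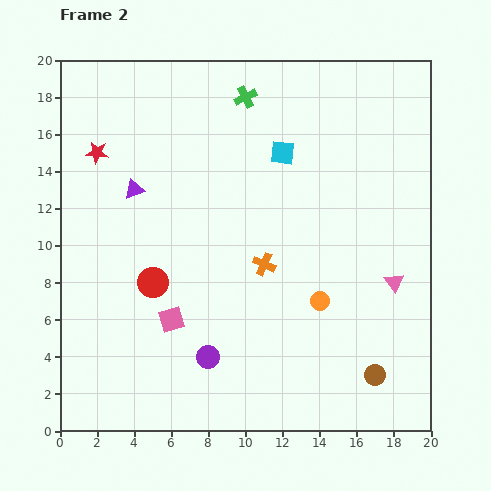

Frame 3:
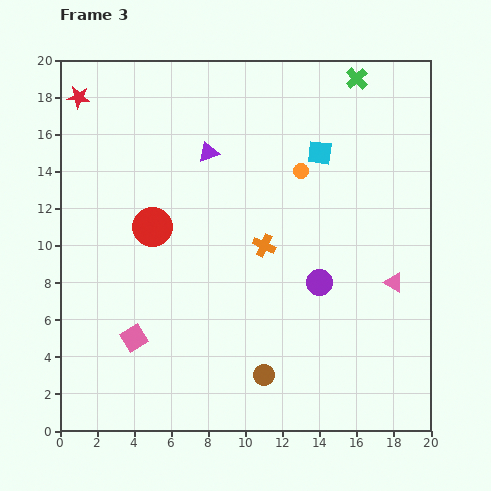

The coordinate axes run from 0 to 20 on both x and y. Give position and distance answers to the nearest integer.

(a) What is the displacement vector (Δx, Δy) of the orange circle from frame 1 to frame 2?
(-2, -7)

The orange circle was at (16, 14) in frame 1 and (14, 7) in frame 2.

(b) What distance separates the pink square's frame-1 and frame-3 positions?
5

The pink square moved from (8, 8) to (4, 5), a distance of √(4² + 3²) ≈ 5.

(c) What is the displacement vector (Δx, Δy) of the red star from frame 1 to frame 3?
(-2, 5)

The red star was at (3, 13) in frame 1 and (1, 18) in frame 3.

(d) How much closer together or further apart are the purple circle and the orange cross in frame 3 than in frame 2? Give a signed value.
-2

Distance in frame 2: 6. Distance in frame 3: 4.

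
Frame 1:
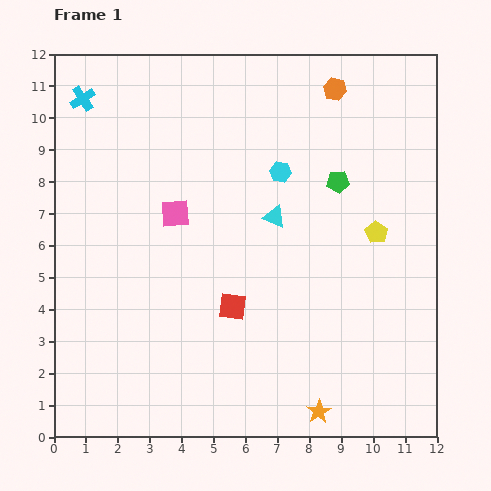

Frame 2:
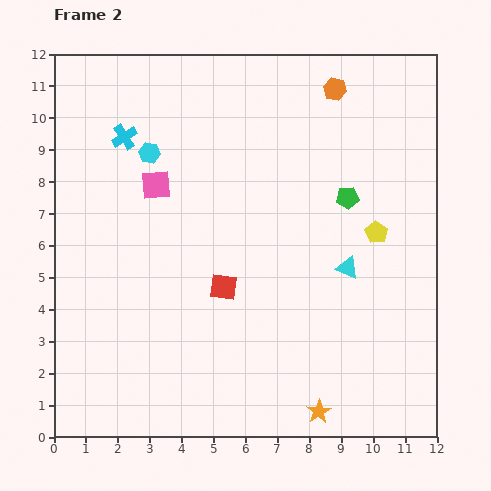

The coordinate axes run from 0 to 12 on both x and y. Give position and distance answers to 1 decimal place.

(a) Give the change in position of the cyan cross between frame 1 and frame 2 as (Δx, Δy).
(1.3, -1.2)

The cyan cross was at (0.9, 10.6) in frame 1 and (2.2, 9.4) in frame 2.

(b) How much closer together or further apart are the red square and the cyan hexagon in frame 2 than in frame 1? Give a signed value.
+0.3

Distance in frame 1: 4.5. Distance in frame 2: 4.8.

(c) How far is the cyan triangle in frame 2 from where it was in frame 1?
2.8

The cyan triangle moved from (6.9, 6.9) to (9.2, 5.3), a distance of √(2.3² + 1.6²) ≈ 2.8.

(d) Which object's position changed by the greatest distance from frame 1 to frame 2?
the cyan hexagon

(moved 4.1; next 2.8)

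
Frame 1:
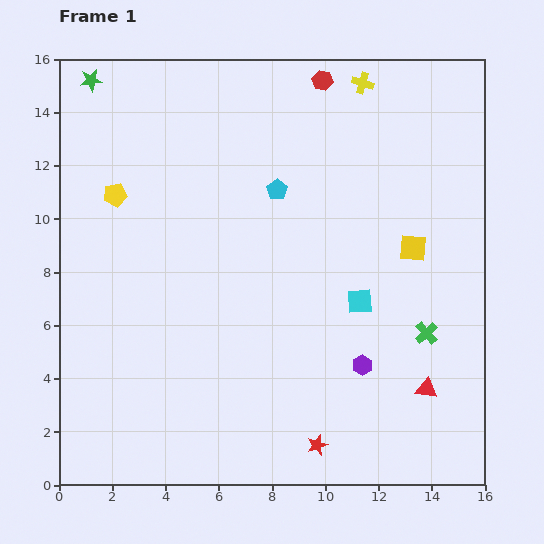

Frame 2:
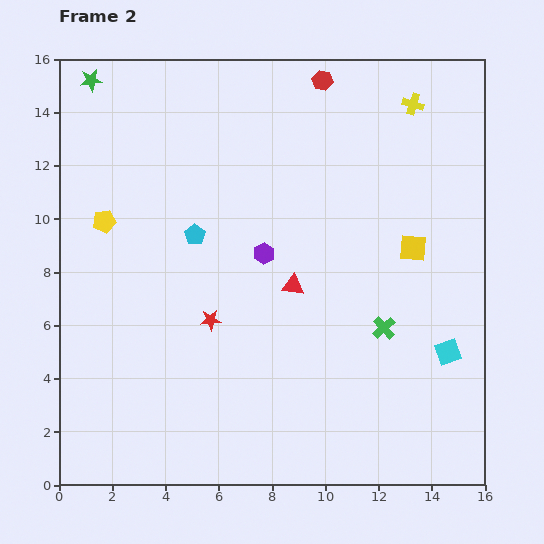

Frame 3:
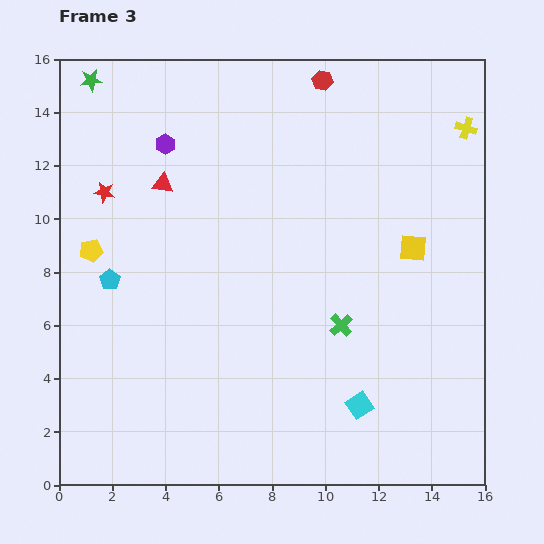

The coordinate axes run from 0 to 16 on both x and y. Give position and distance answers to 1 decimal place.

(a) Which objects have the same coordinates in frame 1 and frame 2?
the green star, the yellow square, the red hexagon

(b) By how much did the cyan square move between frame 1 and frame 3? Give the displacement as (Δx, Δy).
(0.0, -3.9)

The cyan square was at (11.3, 6.9) in frame 1 and (11.3, 3.0) in frame 3.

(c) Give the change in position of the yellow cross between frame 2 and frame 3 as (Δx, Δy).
(2.0, -0.9)

The yellow cross was at (13.3, 14.3) in frame 2 and (15.3, 13.4) in frame 3.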